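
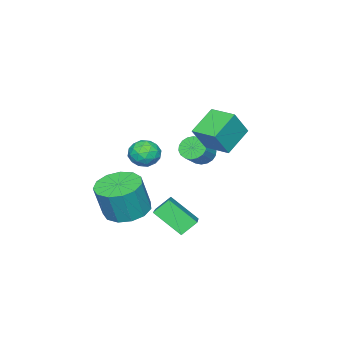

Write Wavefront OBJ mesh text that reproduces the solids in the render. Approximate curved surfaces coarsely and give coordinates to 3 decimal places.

v -1.104 -1.663 1.007
v -0.712 -1.751 0.522
v 0.156 -1.665 1.208
v -0.236 -1.577 1.693
v -0.743 -1.472 0.527
v 0.125 -1.387 1.213
v -0.846 -1.231 0.627
v 0.022 -1.146 1.313
v -1 -1.076 0.802
v -0.132 -0.991 1.489
v -1.175 -1.037 1.018
v -0.306 -0.951 1.705
v -1.335 -1.121 1.232
v -0.467 -1.036 1.918
v -1.45 -1.313 1.401
v -0.582 -1.228 2.087
v -1.496 -1.575 1.492
v -0.628 -1.489 2.178
v -1.465 -1.853 1.487
v -0.597 -1.768 2.173
v -1.362 -2.094 1.387
v -0.494 -2.009 2.073
v -1.208 -2.249 1.211
v -0.34 -2.164 1.898
v -1.034 -2.289 0.995
v -0.165 -2.203 1.682
v -0.873 -2.204 0.782
v -0.005 -2.119 1.468
v -0.758 -2.012 0.613
v 0.11 -1.927 1.299
v 0.137 0.31 3.679
v 0.864 0.143 4.829
v 0.282 1.528 3.764
v 1.009 1.362 4.914
v 1.371 0.218 2.886
v 2.098 0.052 4.036
v 1.516 1.437 2.971
v 2.243 1.27 4.121
v 3.429 -2.181 -0.55
v 4.034 -2.969 -0.783
v 4.496 -3.087 0.818
v 3.891 -2.299 1.05
v 4.355 -2.495 -0.84
v 4.817 -2.614 0.76
v 4.382 -1.922 -0.806
v 4.844 -2.041 0.795
v 4.107 -1.431 -0.69
v 4.568 -1.55 0.91
v 3.616 -1.178 -0.53
v 4.078 -1.297 1.07
v 3.066 -1.244 -0.376
v 3.528 -1.362 1.224
v 2.632 -1.607 -0.278
v 3.093 -1.725 1.323
v 2.45 -2.152 -0.266
v 2.912 -2.27 1.335
v 2.58 -2.706 -0.344
v 3.041 -2.824 1.256
v 2.979 -3.094 -0.488
v 3.44 -3.212 1.113
v 3.521 -3.192 -0.651
v 3.982 -3.31 0.949
v 1.724 -1.248 -0.279
v 3.237 -0.235 0.523
v 1.458 -0.05 -1.291
v 2.972 0.963 -0.489
v 2.288 -1.623 -0.871
v 3.802 -0.61 -0.069
v 2.023 -0.425 -1.883
v 3.536 0.588 -1.081
v 0.811 -2.706 1.157
v 1.181 -2.189 1.549
v 1.479 -3.571 1.671
v 1.849 -3.054 2.063
v 1.132 -3.196 2.214
v 0.719 -2.661 1.897
v 1.941 -3.099 1.323
v 1.528 -2.564 1.006
v 1.879 -2.432 1.651
v 1.378 -2.491 2.202
v 1.282 -3.269 1.018
v 0.781 -3.328 1.569
v 0.937 -2.371 1.308
v 1.723 -3.389 1.912
v 1.301 -3.472 2.001
v 1.518 -3.168 2.231
v 0.666 -2.649 1.513
v 0.883 -2.345 1.743
v 0.854 -2.937 2.134
v 1.777 -3.415 1.477
v 1.994 -3.111 1.707
v 1.142 -2.592 0.989
v 1.359 -2.288 1.219
v 1.806 -2.823 1.086
v 1.565 -2.21 1.598
v 1.958 -2.719 1.9
v 2.012 -2.745 1.466
v 1.769 -2.431 1.279
v 1.271 -2.245 1.922
v 1.663 -2.754 2.224
v 1.242 -2.837 2.313
v 0.999 -2.523 2.127
v 1.681 -2.388 1.982
v 0.997 -3.006 0.996
v 1.389 -3.515 1.298
v 1.661 -3.237 1.093
v 1.418 -2.923 0.907
v 0.702 -3.041 1.32
v 1.095 -3.55 1.622
v 0.891 -3.329 1.941
v 0.648 -3.015 1.754
v 0.979 -3.372 1.238
f 2 1 5
f 2 5 3
f 3 5 6
f 3 6 4
f 5 1 7
f 5 7 6
f 6 7 8
f 6 8 4
f 7 1 9
f 7 9 8
f 8 9 10
f 8 10 4
f 9 1 11
f 9 11 10
f 10 11 12
f 10 12 4
f 11 1 13
f 11 13 12
f 12 13 14
f 12 14 4
f 13 1 15
f 13 15 14
f 14 15 16
f 14 16 4
f 15 1 17
f 15 17 16
f 16 17 18
f 16 18 4
f 17 1 19
f 17 19 18
f 18 19 20
f 18 20 4
f 19 1 21
f 19 21 20
f 20 21 22
f 20 22 4
f 21 1 23
f 21 23 22
f 22 23 24
f 22 24 4
f 23 1 25
f 23 25 24
f 24 25 26
f 24 26 4
f 25 1 27
f 25 27 26
f 26 27 28
f 26 28 4
f 27 1 29
f 27 29 28
f 28 29 30
f 28 30 4
f 29 1 2
f 29 2 30
f 30 2 3
f 30 3 4
f 32 34 31
f 35 32 31
f 31 34 33
f 33 35 31
f 32 38 34
f 36 32 35
f 36 38 32
f 34 38 33
f 37 35 33
f 33 38 37
f 37 36 35
f 38 36 37
f 40 39 43
f 40 43 41
f 41 43 44
f 41 44 42
f 43 39 45
f 43 45 44
f 44 45 46
f 44 46 42
f 45 39 47
f 45 47 46
f 46 47 48
f 46 48 42
f 47 39 49
f 47 49 48
f 48 49 50
f 48 50 42
f 49 39 51
f 49 51 50
f 50 51 52
f 50 52 42
f 51 39 53
f 51 53 52
f 52 53 54
f 52 54 42
f 53 39 55
f 53 55 54
f 54 55 56
f 54 56 42
f 55 39 57
f 55 57 56
f 56 57 58
f 56 58 42
f 57 39 59
f 57 59 58
f 58 59 60
f 58 60 42
f 59 39 61
f 59 61 60
f 60 61 62
f 60 62 42
f 61 39 40
f 61 40 62
f 62 40 41
f 62 41 42
f 64 66 63
f 67 64 63
f 63 66 65
f 65 67 63
f 64 70 66
f 68 64 67
f 68 70 64
f 66 70 65
f 69 67 65
f 65 70 69
f 69 68 67
f 70 68 69
f 71 108 87
f 108 82 111
f 87 111 76
f 108 111 87
f 71 87 83
f 87 76 88
f 83 88 72
f 87 88 83
f 71 83 92
f 83 72 93
f 92 93 78
f 83 93 92
f 71 92 104
f 92 78 107
f 104 107 81
f 92 107 104
f 71 104 108
f 104 81 112
f 108 112 82
f 104 112 108
f 72 88 99
f 88 76 102
f 99 102 80
f 88 102 99
f 76 111 89
f 111 82 110
f 89 110 75
f 111 110 89
f 82 112 109
f 112 81 105
f 109 105 73
f 112 105 109
f 81 107 106
f 107 78 94
f 106 94 77
f 107 94 106
f 78 93 98
f 93 72 95
f 98 95 79
f 93 95 98
f 74 100 86
f 100 80 101
f 86 101 75
f 100 101 86
f 74 86 84
f 86 75 85
f 84 85 73
f 86 85 84
f 74 84 91
f 84 73 90
f 91 90 77
f 84 90 91
f 74 91 96
f 91 77 97
f 96 97 79
f 91 97 96
f 74 96 100
f 96 79 103
f 100 103 80
f 96 103 100
f 75 101 89
f 101 80 102
f 89 102 76
f 101 102 89
f 73 85 109
f 85 75 110
f 109 110 82
f 85 110 109
f 77 90 106
f 90 73 105
f 106 105 81
f 90 105 106
f 79 97 98
f 97 77 94
f 98 94 78
f 97 94 98
f 80 103 99
f 103 79 95
f 99 95 72
f 103 95 99



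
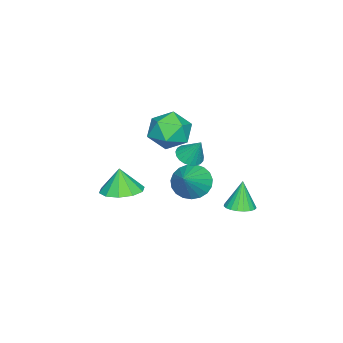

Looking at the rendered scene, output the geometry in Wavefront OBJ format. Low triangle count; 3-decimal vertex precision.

v 0.052 2.923 0.437
v 0.597 3.167 -0.288
v 1.348 3.077 1.463
v 0.461 3.514 -0.169
v 0.255 3.758 0.056
v 0.013 3.858 0.346
v -0.222 3.796 0.653
v -0.409 3.584 0.922
v -0.517 3.257 1.107
v -0.527 2.872 1.176
v -0.436 2.497 1.118
v -0.261 2.195 0.942
v -0.032 2.019 0.679
v 0.212 1.999 0.374
v 0.428 2.139 0.08
v 0.579 2.415 -0.153
v 0.639 2.779 -0.283
v 0.366 -0.283 -0.782
v 1.333 -0.596 -0.697
v 0.194 -0.477 0.462
v 1.321 0.027 -0.602
v 0.944 0.532 -0.575
v 0.346 0.725 -0.627
v -0.244 0.533 -0.738
v -0.601 0.03 -0.866
v -0.589 -0.593 -0.962
v -0.212 -1.098 -0.988
v 0.385 -1.291 -0.936
v 0.976 -1.099 -0.825
v 1.162 3.312 2.875
v 1.651 2.91 3.022
v 1.338 3.908 3.925
v 1.778 3.107 2.888
v 1.799 3.34 2.752
v 1.71 3.568 2.638
v 1.526 3.751 2.564
v 1.279 3.859 2.545
v 1.011 3.872 2.582
v 0.77 3.788 2.67
v 0.596 3.622 2.794
v 0.52 3.402 2.932
v 0.556 3.167 3.06
v 0.695 2.956 3.156
v 0.916 2.807 3.203
v 1.179 2.746 3.194
v 1.439 2.782 3.13
v -3.705 3.707 -3.312
v -3.11 4.136 -3.154
v -4.075 3.673 -1.828
v -3.333 4.349 -3.205
v -3.619 4.451 -3.274
v -3.92 4.424 -3.35
v -4.185 4.273 -3.419
v -4.366 4.025 -3.47
v -4.433 3.721 -3.493
v -4.374 3.415 -3.485
v -4.199 3.159 -3.448
v -3.939 2.998 -3.386
v -3.639 2.96 -3.313
v -3.35 3.05 -3.238
v -3.122 3.254 -3.177
v -2.995 3.537 -3.139
v -2.991 3.849 -3.131
v -2.593 1.57 1.082
v -1.762 0.892 1.457
v -3.838 0.308 1.563
v -3.007 -0.37 1.938
v -3.25 0.591 2.492
v -2.48 1.371 2.195
v -3.12 -0.171 0.825
v -2.35 0.609 0.528
v -2.088 -0.184 1.298
v -2.168 0.288 2.328
v -3.432 0.912 0.692
v -3.512 1.384 1.722
f 2 1 4
f 2 4 3
f 4 1 5
f 4 5 3
f 5 1 6
f 5 6 3
f 6 1 7
f 6 7 3
f 7 1 8
f 7 8 3
f 8 1 9
f 8 9 3
f 9 1 10
f 9 10 3
f 10 1 11
f 10 11 3
f 11 1 12
f 11 12 3
f 12 1 13
f 12 13 3
f 13 1 14
f 13 14 3
f 14 1 15
f 14 15 3
f 15 1 16
f 15 16 3
f 16 1 17
f 16 17 3
f 17 1 2
f 17 2 3
f 19 18 21
f 19 21 20
f 21 18 22
f 21 22 20
f 22 18 23
f 22 23 20
f 23 18 24
f 23 24 20
f 24 18 25
f 24 25 20
f 25 18 26
f 25 26 20
f 26 18 27
f 26 27 20
f 27 18 28
f 27 28 20
f 28 18 29
f 28 29 20
f 29 18 19
f 29 19 20
f 31 30 33
f 31 33 32
f 33 30 34
f 33 34 32
f 34 30 35
f 34 35 32
f 35 30 36
f 35 36 32
f 36 30 37
f 36 37 32
f 37 30 38
f 37 38 32
f 38 30 39
f 38 39 32
f 39 30 40
f 39 40 32
f 40 30 41
f 40 41 32
f 41 30 42
f 41 42 32
f 42 30 43
f 42 43 32
f 43 30 44
f 43 44 32
f 44 30 45
f 44 45 32
f 45 30 46
f 45 46 32
f 46 30 31
f 46 31 32
f 48 47 50
f 48 50 49
f 50 47 51
f 50 51 49
f 51 47 52
f 51 52 49
f 52 47 53
f 52 53 49
f 53 47 54
f 53 54 49
f 54 47 55
f 54 55 49
f 55 47 56
f 55 56 49
f 56 47 57
f 56 57 49
f 57 47 58
f 57 58 49
f 58 47 59
f 58 59 49
f 59 47 60
f 59 60 49
f 60 47 61
f 60 61 49
f 61 47 62
f 61 62 49
f 62 47 63
f 62 63 49
f 63 47 48
f 63 48 49
f 64 75 69
f 64 69 65
f 64 65 71
f 64 71 74
f 64 74 75
f 65 69 73
f 69 75 68
f 75 74 66
f 74 71 70
f 71 65 72
f 67 73 68
f 67 68 66
f 67 66 70
f 67 70 72
f 67 72 73
f 68 73 69
f 66 68 75
f 70 66 74
f 72 70 71
f 73 72 65



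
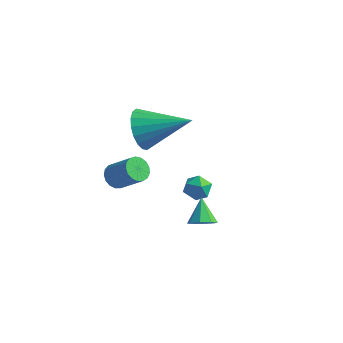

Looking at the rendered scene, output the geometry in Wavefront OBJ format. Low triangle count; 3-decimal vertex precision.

v -2.329 -2.217 2.611
v -1.85 -2.642 1.882
v -0.471 -1.563 3.449
v -1.922 -2.244 1.731
v -2.074 -1.841 1.754
v -2.277 -1.512 1.946
v -2.49 -1.323 2.271
v -2.671 -1.311 2.662
v -2.784 -1.478 3.044
v -2.807 -1.792 3.339
v -2.736 -2.19 3.491
v -2.583 -2.593 3.468
v -2.38 -2.922 3.275
v -2.167 -3.111 2.951
v -1.986 -3.123 2.559
v -1.873 -2.956 2.178
v -2.928 -3.214 0.216
v -2.584 -2.912 -0.142
v -1.569 -2.945 0.807
v -1.912 -3.246 1.164
v -2.715 -2.717 0.005
v -1.7 -2.749 0.954
v -2.895 -2.635 0.201
v -1.879 -2.667 1.149
v -3.082 -2.686 0.399
v -2.066 -2.718 1.348
v -3.234 -2.857 0.556
v -2.218 -2.89 1.504
v -3.316 -3.111 0.635
v -2.3 -3.143 1.583
v -3.308 -3.388 0.617
v -2.293 -3.42 1.566
v -3.214 -3.625 0.508
v -2.198 -3.657 1.457
v -3.054 -3.768 0.332
v -2.038 -3.8 1.28
v -2.865 -3.784 0.129
v -1.85 -3.816 1.078
v -2.691 -3.669 -0.054
v -1.675 -3.702 0.895
v -2.571 -3.45 -0.175
v -1.555 -3.483 0.773
v -2.532 -3.177 -0.207
v -1.516 -3.21 0.742
v 0.388 -2.277 -2.013
v 0.701 -1.829 -2.261
v -0.068 -1.523 -1.227
v 0.286 -1.881 -2.452
v -0.069 -2.164 -2.386
v -0.157 -2.514 -2.101
v 0.074 -2.724 -1.765
v 0.489 -2.673 -1.574
v 0.844 -2.39 -1.64
v 0.932 -2.04 -1.924
v -1.178 0.736 -2.425
v -0.79 0.454 -2.882
v -1.45 -0.234 -2.058
v -1.062 -0.516 -2.515
v -0.792 -0.176 -2.015
v -0.623 0.423 -2.242
v -1.617 -0.203 -2.698
v -1.448 0.396 -2.925
v -1.061 -0.127 -3.051
v -0.551 -0.11 -2.628
v -1.689 0.33 -2.312
v -1.179 0.347 -1.889
f 2 1 4
f 2 4 3
f 4 1 5
f 4 5 3
f 5 1 6
f 5 6 3
f 6 1 7
f 6 7 3
f 7 1 8
f 7 8 3
f 8 1 9
f 8 9 3
f 9 1 10
f 9 10 3
f 10 1 11
f 10 11 3
f 11 1 12
f 11 12 3
f 12 1 13
f 12 13 3
f 13 1 14
f 13 14 3
f 14 1 15
f 14 15 3
f 15 1 16
f 15 16 3
f 16 1 2
f 16 2 3
f 18 17 21
f 18 21 19
f 19 21 22
f 19 22 20
f 21 17 23
f 21 23 22
f 22 23 24
f 22 24 20
f 23 17 25
f 23 25 24
f 24 25 26
f 24 26 20
f 25 17 27
f 25 27 26
f 26 27 28
f 26 28 20
f 27 17 29
f 27 29 28
f 28 29 30
f 28 30 20
f 29 17 31
f 29 31 30
f 30 31 32
f 30 32 20
f 31 17 33
f 31 33 32
f 32 33 34
f 32 34 20
f 33 17 35
f 33 35 34
f 34 35 36
f 34 36 20
f 35 17 37
f 35 37 36
f 36 37 38
f 36 38 20
f 37 17 39
f 37 39 38
f 38 39 40
f 38 40 20
f 39 17 41
f 39 41 40
f 40 41 42
f 40 42 20
f 41 17 43
f 41 43 42
f 42 43 44
f 42 44 20
f 43 17 18
f 43 18 44
f 44 18 19
f 44 19 20
f 46 45 48
f 46 48 47
f 48 45 49
f 48 49 47
f 49 45 50
f 49 50 47
f 50 45 51
f 50 51 47
f 51 45 52
f 51 52 47
f 52 45 53
f 52 53 47
f 53 45 54
f 53 54 47
f 54 45 46
f 54 46 47
f 55 66 60
f 55 60 56
f 55 56 62
f 55 62 65
f 55 65 66
f 56 60 64
f 60 66 59
f 66 65 57
f 65 62 61
f 62 56 63
f 58 64 59
f 58 59 57
f 58 57 61
f 58 61 63
f 58 63 64
f 59 64 60
f 57 59 66
f 61 57 65
f 63 61 62
f 64 63 56



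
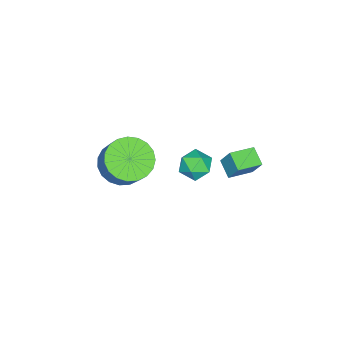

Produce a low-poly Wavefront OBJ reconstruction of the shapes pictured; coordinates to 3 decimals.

v -0.666 1.803 -2.495
v -0.354 1.319 -3.049
v -1.366 0.821 -2.031
v -1.054 0.337 -2.585
v -0.595 0.614 -1.993
v -0.162 1.221 -2.279
v -1.558 0.919 -2.801
v -1.125 1.526 -3.087
v -0.905 0.773 -3.238
v -0.31 0.584 -2.738
v -1.41 1.556 -2.342
v -0.815 1.367 -1.842
v -0.188 -1.986 -3.304
v 0.562 -2.758 -3.216
v 1.097 -2.106 -2.049
v 0.348 -1.334 -2.136
v 0.768 -2.457 -3.479
v 1.303 -1.806 -2.311
v 0.809 -2.075 -3.711
v 1.344 -1.423 -2.543
v 0.677 -1.677 -3.872
v 1.212 -1.025 -2.705
v 0.396 -1.333 -3.936
v 0.931 -0.681 -2.768
v 0.014 -1.101 -3.89
v 0.549 -0.45 -2.722
v -0.403 -1.023 -3.743
v 0.132 -0.371 -2.575
v -0.783 -1.111 -3.519
v -0.248 -0.459 -2.352
v -1.059 -1.35 -3.259
v -0.524 -0.698 -2.092
v -1.185 -1.699 -3.006
v -0.65 -1.048 -1.839
v -1.139 -2.098 -2.805
v -0.604 -1.446 -1.638
v -0.928 -2.477 -2.69
v -0.393 -1.826 -1.523
v -0.589 -2.772 -2.681
v -0.054 -2.12 -1.514
v -0.18 -2.93 -2.78
v 0.355 -2.279 -1.612
v 0.227 -2.925 -2.969
v 0.762 -2.274 -1.802
v -1.781 2.844 -1.841
v -1.638 3.324 -0.929
v -1.276 3.458 -2.243
v -1.134 3.938 -1.331
v -0.846 2.202 -1.649
v -0.704 2.682 -0.737
v -0.342 2.816 -2.051
v -0.199 3.296 -1.139
f 1 12 6
f 1 6 2
f 1 2 8
f 1 8 11
f 1 11 12
f 2 6 10
f 6 12 5
f 12 11 3
f 11 8 7
f 8 2 9
f 4 10 5
f 4 5 3
f 4 3 7
f 4 7 9
f 4 9 10
f 5 10 6
f 3 5 12
f 7 3 11
f 9 7 8
f 10 9 2
f 14 13 17
f 14 17 15
f 15 17 18
f 15 18 16
f 17 13 19
f 17 19 18
f 18 19 20
f 18 20 16
f 19 13 21
f 19 21 20
f 20 21 22
f 20 22 16
f 21 13 23
f 21 23 22
f 22 23 24
f 22 24 16
f 23 13 25
f 23 25 24
f 24 25 26
f 24 26 16
f 25 13 27
f 25 27 26
f 26 27 28
f 26 28 16
f 27 13 29
f 27 29 28
f 28 29 30
f 28 30 16
f 29 13 31
f 29 31 30
f 30 31 32
f 30 32 16
f 31 13 33
f 31 33 32
f 32 33 34
f 32 34 16
f 33 13 35
f 33 35 34
f 34 35 36
f 34 36 16
f 35 13 37
f 35 37 36
f 36 37 38
f 36 38 16
f 37 13 39
f 37 39 38
f 38 39 40
f 38 40 16
f 39 13 41
f 39 41 40
f 40 41 42
f 40 42 16
f 41 13 43
f 41 43 42
f 42 43 44
f 42 44 16
f 43 13 14
f 43 14 44
f 44 14 15
f 44 15 16
f 46 48 45
f 49 46 45
f 45 48 47
f 47 49 45
f 46 52 48
f 50 46 49
f 50 52 46
f 48 52 47
f 51 49 47
f 47 52 51
f 51 50 49
f 52 50 51



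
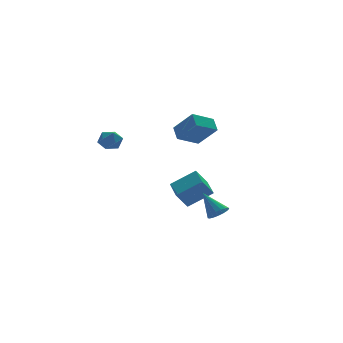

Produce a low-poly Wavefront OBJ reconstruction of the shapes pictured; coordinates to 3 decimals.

v 2.626 2.134 -3.833
v 3.907 1.775 -2.926
v 2.857 3.576 -3.588
v 4.138 3.216 -2.681
v 3.282 2.184 -4.739
v 4.563 1.824 -3.832
v 3.513 3.625 -4.494
v 4.794 3.266 -3.587
v 2.418 -1.428 0.917
v 1.228 -1.678 1.456
v 2.495 -0.719 1.415
v 1.305 -0.969 1.954
v 3.075 -2.251 1.986
v 1.885 -2.501 2.525
v 3.152 -1.542 2.484
v 1.962 -1.792 3.023
v 2.381 -4.124 -2.747
v 2.607 -4.468 -2.325
v 1.959 -3.136 -1.713
v 2.822 -4.301 -2.397
v 2.937 -4.092 -2.549
v 2.923 -3.891 -2.747
v 2.786 -3.743 -2.945
v 2.556 -3.682 -3.097
v 2.286 -3.723 -3.169
v 2.038 -3.855 -3.144
v 1.868 -4.049 -3.028
v 1.816 -4.26 -2.848
v 1.894 -4.439 -2.644
v 2.083 -4.547 -2.464
v 2.34 -4.557 -2.349
v -0.981 2.558 0.468
v -0.57 2.245 0.915
v -1.29 1.575 0.065
v -0.879 1.262 0.512
v -1.439 1.586 0.732
v -1.249 2.193 0.981
v -0.611 1.627 -0.001
v -0.421 2.234 0.248
v -0.342 1.67 0.626
v -0.853 1.645 1.078
v -1.007 2.175 -0.098
v -1.518 2.15 0.354
f 2 4 1
f 5 2 1
f 1 4 3
f 3 5 1
f 2 8 4
f 6 2 5
f 6 8 2
f 4 8 3
f 7 5 3
f 3 8 7
f 7 6 5
f 8 6 7
f 10 12 9
f 13 10 9
f 9 12 11
f 11 13 9
f 10 16 12
f 14 10 13
f 14 16 10
f 12 16 11
f 15 13 11
f 11 16 15
f 15 14 13
f 16 14 15
f 18 17 20
f 18 20 19
f 20 17 21
f 20 21 19
f 21 17 22
f 21 22 19
f 22 17 23
f 22 23 19
f 23 17 24
f 23 24 19
f 24 17 25
f 24 25 19
f 25 17 26
f 25 26 19
f 26 17 27
f 26 27 19
f 27 17 28
f 27 28 19
f 28 17 29
f 28 29 19
f 29 17 30
f 29 30 19
f 30 17 31
f 30 31 19
f 31 17 18
f 31 18 19
f 32 43 37
f 32 37 33
f 32 33 39
f 32 39 42
f 32 42 43
f 33 37 41
f 37 43 36
f 43 42 34
f 42 39 38
f 39 33 40
f 35 41 36
f 35 36 34
f 35 34 38
f 35 38 40
f 35 40 41
f 36 41 37
f 34 36 43
f 38 34 42
f 40 38 39
f 41 40 33



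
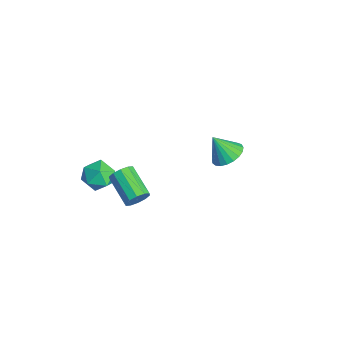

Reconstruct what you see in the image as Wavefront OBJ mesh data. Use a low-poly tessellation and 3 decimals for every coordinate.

v 3.13 -2.887 2.629
v 3.315 -2.599 3.205
v 1.735 -2.905 3.867
v 1.55 -3.193 3.291
v 3.156 -2.305 2.96
v 1.576 -2.611 3.622
v 2.987 -2.234 2.589
v 1.407 -2.54 3.251
v 2.872 -2.412 2.233
v 1.292 -2.718 2.895
v 2.856 -2.771 2.029
v 1.276 -3.077 2.691
v 2.945 -3.175 2.053
v 1.365 -3.481 2.715
v 3.104 -3.469 2.298
v 1.524 -3.775 2.96
v 3.273 -3.54 2.669
v 1.693 -3.846 3.331
v 3.388 -3.362 3.025
v 1.808 -3.668 3.687
v 3.404 -3.003 3.229
v 1.824 -3.309 3.891
v -1.546 3.431 -0.811
v -1.062 4.057 -0.303
v -2.014 2.769 0.451
v -1.409 4.233 -0.339
v -1.78 4.27 -0.457
v -2.11 4.163 -0.636
v -2.343 3.929 -0.845
v -2.438 3.609 -1.048
v -2.379 3.258 -1.211
v -2.176 2.937 -1.304
v -1.864 2.702 -1.312
v -1.497 2.593 -1.233
v -1.138 2.629 -1.081
v -0.85 2.804 -0.883
v -0.683 3.087 -0.672
v -0.664 3.43 -0.485
v -0.799 3.773 -0.354
v -2.214 -2.564 -1.871
v -1.579 -3.024 -1.268
v -3.421 -3.396 -1.232
v -2.786 -3.856 -0.629
v -2.978 -2.894 -0.505
v -2.232 -2.38 -0.9
v -2.768 -4.04 -1.6
v -2.022 -3.526 -1.995
v -1.921 -3.936 -1.101
v -2.051 -3.227 -0.424
v -2.949 -3.193 -2.076
v -3.079 -2.484 -1.399
f 2 1 5
f 2 5 3
f 3 5 6
f 3 6 4
f 5 1 7
f 5 7 6
f 6 7 8
f 6 8 4
f 7 1 9
f 7 9 8
f 8 9 10
f 8 10 4
f 9 1 11
f 9 11 10
f 10 11 12
f 10 12 4
f 11 1 13
f 11 13 12
f 12 13 14
f 12 14 4
f 13 1 15
f 13 15 14
f 14 15 16
f 14 16 4
f 15 1 17
f 15 17 16
f 16 17 18
f 16 18 4
f 17 1 19
f 17 19 18
f 18 19 20
f 18 20 4
f 19 1 21
f 19 21 20
f 20 21 22
f 20 22 4
f 21 1 2
f 21 2 22
f 22 2 3
f 22 3 4
f 24 23 26
f 24 26 25
f 26 23 27
f 26 27 25
f 27 23 28
f 27 28 25
f 28 23 29
f 28 29 25
f 29 23 30
f 29 30 25
f 30 23 31
f 30 31 25
f 31 23 32
f 31 32 25
f 32 23 33
f 32 33 25
f 33 23 34
f 33 34 25
f 34 23 35
f 34 35 25
f 35 23 36
f 35 36 25
f 36 23 37
f 36 37 25
f 37 23 38
f 37 38 25
f 38 23 39
f 38 39 25
f 39 23 24
f 39 24 25
f 40 51 45
f 40 45 41
f 40 41 47
f 40 47 50
f 40 50 51
f 41 45 49
f 45 51 44
f 51 50 42
f 50 47 46
f 47 41 48
f 43 49 44
f 43 44 42
f 43 42 46
f 43 46 48
f 43 48 49
f 44 49 45
f 42 44 51
f 46 42 50
f 48 46 47
f 49 48 41



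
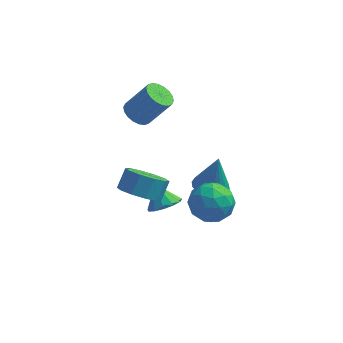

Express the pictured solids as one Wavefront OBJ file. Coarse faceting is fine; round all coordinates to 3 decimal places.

v -2.981 -2.978 1.806
v -2.473 -3.786 2.332
v -2.231 -3.071 3.199
v -2.739 -2.262 2.674
v -2.019 -3.472 1.946
v -1.778 -2.756 2.813
v -1.933 -2.968 1.506
v -1.691 -2.253 2.374
v -2.247 -2.469 1.182
v -2.005 -1.753 2.049
v -2.841 -2.163 1.096
v -2.599 -1.448 1.963
v -3.489 -2.169 1.281
v -3.247 -1.454 2.148
v -3.942 -2.484 1.667
v -3.701 -1.768 2.534
v -4.029 -2.987 2.106
v -3.787 -2.272 2.974
v -3.715 -3.487 2.431
v -3.473 -2.771 3.298
v -3.121 -3.792 2.517
v -2.879 -3.077 3.384
v -4.53 3.286 2.15
v -3.872 3.399 1.657
v -2.732 3.566 3.217
v -3.39 3.454 3.71
v -3.995 3.743 1.71
v -2.854 3.91 3.27
v -4.224 3.997 1.85
v -3.083 4.164 3.41
v -4.513 4.11 2.049
v -3.373 4.277 3.61
v -4.806 4.06 2.269
v -3.666 4.227 3.829
v -5.044 3.857 2.464
v -3.904 4.024 4.025
v -5.181 3.541 2.598
v -4.04 3.708 4.159
v -5.188 3.174 2.643
v -4.048 3.341 4.203
v -5.066 2.83 2.59
v -3.925 2.997 4.15
v -4.837 2.576 2.45
v -3.696 2.743 4.01
v -4.547 2.463 2.25
v -3.407 2.63 3.811
v -4.254 2.513 2.031
v -3.114 2.68 3.591
v -4.016 2.716 1.835
v -2.876 2.883 3.396
v -3.88 3.032 1.701
v -2.739 3.199 3.262
v -2.341 -0.346 -1.4
v -1.558 -0.388 -0.938
v -2.939 0.166 -0.34
v -1.568 0.072 -1.166
v -1.823 0.399 -1.467
v -2.242 0.489 -1.748
v -2.694 0.314 -1.918
v -3.033 -0.07 -1.923
v -3.153 -0.542 -1.762
v -3.015 -0.952 -1.487
v -2.663 -1.169 -1.183
v -2.209 -1.125 -0.949
v -1.797 -0.834 -0.857
v -0.364 1.116 -0.848
v 0.505 0.75 -0.967
v -0.016 1.264 1.228
v 0.571 1.165 -1.008
v 0.453 1.571 -1.017
v 0.172 1.887 -0.993
v -0.214 2.05 -0.94
v -0.63 2.028 -0.868
v -0.994 1.825 -0.793
v -1.232 1.482 -0.729
v -1.299 1.067 -0.688
v -1.18 0.661 -0.679
v -0.9 0.345 -0.703
v -0.514 0.182 -0.756
v -0.098 0.204 -0.828
v 0.266 0.407 -0.903
v -0.521 -1.267 1.038
v 0.201 -1.517 1.948
v 0.359 -2.603 -0.028
v 1.081 -2.853 0.882
v -0.071 -3.134 0.944
v -0.616 -2.308 1.603
v 1.176 -1.812 0.317
v 0.631 -0.986 0.976
v 1.25 -1.854 1.502
v 0.479 -2.671 1.89
v 0.081 -1.449 0.03
v -0.69 -2.266 0.418
v -0.237 -1.275 1.587
v 0.797 -2.845 0.333
v 0.12 -3.01 0.37
v 0.544 -3.157 0.905
v -0.717 -1.74 1.384
v -0.293 -1.887 1.919
v -0.453 -2.837 1.329
v 0.853 -2.233 0.001
v 1.277 -2.38 0.536
v 0.016 -0.963 1.015
v 0.44 -1.11 1.55
v 1.013 -1.283 0.591
v 0.804 -1.619 1.859
v 1.321 -2.405 1.233
v 1.376 -1.793 0.901
v 1.057 -1.308 1.288
v 0.351 -2.1 2.087
v 0.868 -2.885 1.461
v 0.19 -3.05 1.497
v -0.129 -2.565 1.884
v 0.967 -2.298 1.825
v -0.308 -1.235 0.459
v 0.209 -2.02 -0.167
v 0.689 -1.555 0.036
v 0.37 -1.07 0.423
v -0.761 -1.715 0.687
v -0.244 -2.501 0.061
v -0.497 -2.812 0.632
v -0.816 -2.327 1.019
v -0.407 -1.822 0.095
f 2 1 5
f 2 5 3
f 3 5 6
f 3 6 4
f 5 1 7
f 5 7 6
f 6 7 8
f 6 8 4
f 7 1 9
f 7 9 8
f 8 9 10
f 8 10 4
f 9 1 11
f 9 11 10
f 10 11 12
f 10 12 4
f 11 1 13
f 11 13 12
f 12 13 14
f 12 14 4
f 13 1 15
f 13 15 14
f 14 15 16
f 14 16 4
f 15 1 17
f 15 17 16
f 16 17 18
f 16 18 4
f 17 1 19
f 17 19 18
f 18 19 20
f 18 20 4
f 19 1 21
f 19 21 20
f 20 21 22
f 20 22 4
f 21 1 2
f 21 2 22
f 22 2 3
f 22 3 4
f 24 23 27
f 24 27 25
f 25 27 28
f 25 28 26
f 27 23 29
f 27 29 28
f 28 29 30
f 28 30 26
f 29 23 31
f 29 31 30
f 30 31 32
f 30 32 26
f 31 23 33
f 31 33 32
f 32 33 34
f 32 34 26
f 33 23 35
f 33 35 34
f 34 35 36
f 34 36 26
f 35 23 37
f 35 37 36
f 36 37 38
f 36 38 26
f 37 23 39
f 37 39 38
f 38 39 40
f 38 40 26
f 39 23 41
f 39 41 40
f 40 41 42
f 40 42 26
f 41 23 43
f 41 43 42
f 42 43 44
f 42 44 26
f 43 23 45
f 43 45 44
f 44 45 46
f 44 46 26
f 45 23 47
f 45 47 46
f 46 47 48
f 46 48 26
f 47 23 49
f 47 49 48
f 48 49 50
f 48 50 26
f 49 23 51
f 49 51 50
f 50 51 52
f 50 52 26
f 51 23 24
f 51 24 52
f 52 24 25
f 52 25 26
f 54 53 56
f 54 56 55
f 56 53 57
f 56 57 55
f 57 53 58
f 57 58 55
f 58 53 59
f 58 59 55
f 59 53 60
f 59 60 55
f 60 53 61
f 60 61 55
f 61 53 62
f 61 62 55
f 62 53 63
f 62 63 55
f 63 53 64
f 63 64 55
f 64 53 65
f 64 65 55
f 65 53 54
f 65 54 55
f 67 66 69
f 67 69 68
f 69 66 70
f 69 70 68
f 70 66 71
f 70 71 68
f 71 66 72
f 71 72 68
f 72 66 73
f 72 73 68
f 73 66 74
f 73 74 68
f 74 66 75
f 74 75 68
f 75 66 76
f 75 76 68
f 76 66 77
f 76 77 68
f 77 66 78
f 77 78 68
f 78 66 79
f 78 79 68
f 79 66 80
f 79 80 68
f 80 66 81
f 80 81 68
f 81 66 67
f 81 67 68
f 82 119 98
f 119 93 122
f 98 122 87
f 119 122 98
f 82 98 94
f 98 87 99
f 94 99 83
f 98 99 94
f 82 94 103
f 94 83 104
f 103 104 89
f 94 104 103
f 82 103 115
f 103 89 118
f 115 118 92
f 103 118 115
f 82 115 119
f 115 92 123
f 119 123 93
f 115 123 119
f 83 99 110
f 99 87 113
f 110 113 91
f 99 113 110
f 87 122 100
f 122 93 121
f 100 121 86
f 122 121 100
f 93 123 120
f 123 92 116
f 120 116 84
f 123 116 120
f 92 118 117
f 118 89 105
f 117 105 88
f 118 105 117
f 89 104 109
f 104 83 106
f 109 106 90
f 104 106 109
f 85 111 97
f 111 91 112
f 97 112 86
f 111 112 97
f 85 97 95
f 97 86 96
f 95 96 84
f 97 96 95
f 85 95 102
f 95 84 101
f 102 101 88
f 95 101 102
f 85 102 107
f 102 88 108
f 107 108 90
f 102 108 107
f 85 107 111
f 107 90 114
f 111 114 91
f 107 114 111
f 86 112 100
f 112 91 113
f 100 113 87
f 112 113 100
f 84 96 120
f 96 86 121
f 120 121 93
f 96 121 120
f 88 101 117
f 101 84 116
f 117 116 92
f 101 116 117
f 90 108 109
f 108 88 105
f 109 105 89
f 108 105 109
f 91 114 110
f 114 90 106
f 110 106 83
f 114 106 110



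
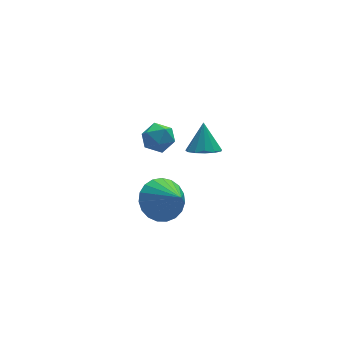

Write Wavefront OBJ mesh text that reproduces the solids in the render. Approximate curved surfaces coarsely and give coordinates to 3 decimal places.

v 1.105 -2.124 0.304
v 1.461 -1.662 -0.065
v 1.355 -1.476 1.356
v 1.094 -1.535 -0.056
v 0.73 -1.595 0.068
v 0.486 -1.823 0.266
v 0.438 -2.147 0.476
v 0.602 -2.463 0.632
v 0.926 -2.671 0.684
v 1.307 -2.706 0.615
v 1.624 -2.556 0.448
v 1.776 -2.269 0.234
v 1.716 -1.935 0.044
v -1.128 -1.992 2.059
v -0.625 -1.499 2.045
v -0.695 -2.461 1.115
v -0.192 -1.968 1.101
v -0.191 -2.458 1.607
v -0.459 -2.168 2.191
v -0.861 -1.792 0.969
v -1.129 -1.502 1.553
v -0.46 -1.375 1.372
v -0.046 -1.787 1.766
v -1.274 -2.173 1.394
v -0.86 -2.585 1.788
v -0.121 -0.932 -3.426
v 0.86 -0.773 -3.541
v 0.201 -2.108 -2.314
v 0.765 -0.509 -3.234
v 0.517 -0.318 -2.961
v 0.158 -0.233 -2.768
v -0.248 -0.269 -2.688
v -0.633 -0.42 -2.737
v -0.929 -0.659 -2.904
v -1.085 -0.946 -3.162
v -1.074 -1.23 -3.466
v -0.899 -1.463 -3.762
v -0.589 -1.604 -4.001
v -0.198 -1.628 -4.14
v 0.207 -1.533 -4.156
v 0.555 -1.333 -4.045
v 0.786 -1.065 -3.828
f 2 1 4
f 2 4 3
f 4 1 5
f 4 5 3
f 5 1 6
f 5 6 3
f 6 1 7
f 6 7 3
f 7 1 8
f 7 8 3
f 8 1 9
f 8 9 3
f 9 1 10
f 9 10 3
f 10 1 11
f 10 11 3
f 11 1 12
f 11 12 3
f 12 1 13
f 12 13 3
f 13 1 2
f 13 2 3
f 14 25 19
f 14 19 15
f 14 15 21
f 14 21 24
f 14 24 25
f 15 19 23
f 19 25 18
f 25 24 16
f 24 21 20
f 21 15 22
f 17 23 18
f 17 18 16
f 17 16 20
f 17 20 22
f 17 22 23
f 18 23 19
f 16 18 25
f 20 16 24
f 22 20 21
f 23 22 15
f 27 26 29
f 27 29 28
f 29 26 30
f 29 30 28
f 30 26 31
f 30 31 28
f 31 26 32
f 31 32 28
f 32 26 33
f 32 33 28
f 33 26 34
f 33 34 28
f 34 26 35
f 34 35 28
f 35 26 36
f 35 36 28
f 36 26 37
f 36 37 28
f 37 26 38
f 37 38 28
f 38 26 39
f 38 39 28
f 39 26 40
f 39 40 28
f 40 26 41
f 40 41 28
f 41 26 42
f 41 42 28
f 42 26 27
f 42 27 28



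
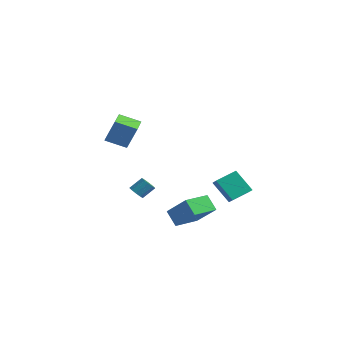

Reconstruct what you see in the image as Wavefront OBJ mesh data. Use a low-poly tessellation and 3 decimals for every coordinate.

v -2.518 0.676 -2.874
v -2.108 0.814 -3.197
v -1.792 1.483 -2.509
v -2.202 1.344 -2.186
v -2.402 1.026 -3.268
v -2.086 1.695 -2.58
v -2.75 1.074 -3.155
v -2.434 1.743 -2.467
v -2.99 0.936 -2.91
v -2.674 1.604 -2.222
v -3.009 0.676 -2.649
v -2.693 1.344 -1.961
v -2.798 0.415 -2.493
v -2.482 1.084 -1.805
v -2.456 0.277 -2.515
v -2.14 0.946 -1.827
v -2.143 0.325 -2.705
v -1.827 0.994 -2.017
v -2.006 0.537 -2.975
v -1.69 1.206 -2.287
v -3.405 -0.906 1.434
v -2.858 -0.588 2.936
v -4.324 0.211 1.531
v -3.777 0.529 3.034
v -2.443 -0.069 0.906
v -1.896 0.249 2.409
v -3.362 1.048 1.004
v -2.815 1.366 2.506
v 3.588 -1.922 -2.835
v 2.846 -1.881 -1.984
v 3.612 -0.343 -2.891
v 2.869 -0.302 -2.04
v 5.051 -1.898 -1.56
v 4.308 -1.857 -0.709
v 5.074 -0.319 -1.616
v 4.332 -0.278 -0.765
v 1.731 2.651 -1.384
v 2.45 2.224 -0.892
v 2.076 3.859 -0.839
v 2.795 3.432 -0.347
v 2.765 2.928 -2.653
v 3.484 2.501 -2.161
v 3.11 4.136 -2.108
v 3.829 3.709 -1.616
f 2 1 5
f 2 5 3
f 3 5 6
f 3 6 4
f 5 1 7
f 5 7 6
f 6 7 8
f 6 8 4
f 7 1 9
f 7 9 8
f 8 9 10
f 8 10 4
f 9 1 11
f 9 11 10
f 10 11 12
f 10 12 4
f 11 1 13
f 11 13 12
f 12 13 14
f 12 14 4
f 13 1 15
f 13 15 14
f 14 15 16
f 14 16 4
f 15 1 17
f 15 17 16
f 16 17 18
f 16 18 4
f 17 1 19
f 17 19 18
f 18 19 20
f 18 20 4
f 19 1 2
f 19 2 20
f 20 2 3
f 20 3 4
f 22 24 21
f 25 22 21
f 21 24 23
f 23 25 21
f 22 28 24
f 26 22 25
f 26 28 22
f 24 28 23
f 27 25 23
f 23 28 27
f 27 26 25
f 28 26 27
f 30 32 29
f 33 30 29
f 29 32 31
f 31 33 29
f 30 36 32
f 34 30 33
f 34 36 30
f 32 36 31
f 35 33 31
f 31 36 35
f 35 34 33
f 36 34 35
f 38 40 37
f 41 38 37
f 37 40 39
f 39 41 37
f 38 44 40
f 42 38 41
f 42 44 38
f 40 44 39
f 43 41 39
f 39 44 43
f 43 42 41
f 44 42 43



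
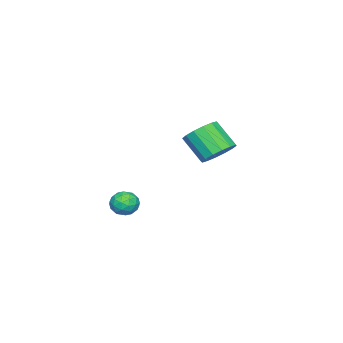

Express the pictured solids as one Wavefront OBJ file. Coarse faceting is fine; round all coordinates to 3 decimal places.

v -3.845 3.235 2.702
v -2.923 3.01 2.673
v -3.152 1.919 3.849
v -4.075 2.145 3.878
v -2.955 3.372 3.003
v -3.184 2.282 4.179
v -3.225 3.699 3.253
v -3.454 2.608 4.429
v -3.662 3.901 3.355
v -3.891 2.81 4.531
v -4.147 3.924 3.282
v -4.377 2.834 4.458
v -4.552 3.763 3.054
v -4.782 2.673 4.23
v -4.768 3.461 2.731
v -4.997 2.37 3.907
v -4.736 3.098 2.401
v -4.965 2.008 3.577
v -4.466 2.772 2.151
v -4.695 1.681 3.327
v -4.029 2.57 2.049
v -4.258 1.479 3.225
v -3.543 2.546 2.122
v -3.773 1.456 3.298
v -3.138 2.707 2.35
v -3.368 1.617 3.526
v 1.242 1.706 1.056
v 1.902 1.935 0.969
v 1.578 1.085 1.951
v 2.238 1.314 1.864
v 1.736 1.758 2.082
v 1.529 2.142 1.529
v 1.951 0.878 1.391
v 1.744 1.262 0.838
v 2.34 1.424 1.175
v 2.208 1.968 1.603
v 1.272 1.052 1.317
v 1.14 1.596 1.745
v 1.543 1.875 0.934
v 1.937 1.145 1.986
v 1.642 1.406 2.115
v 2.03 1.541 2.063
v 1.323 1.997 1.263
v 1.712 2.132 1.212
v 1.614 2.028 1.866
v 1.768 0.888 1.708
v 2.157 1.023 1.657
v 1.45 1.479 0.857
v 1.838 1.614 0.805
v 1.866 0.992 1.054
v 2.188 1.709 1.004
v 2.385 1.344 1.53
v 2.217 1.088 1.252
v 2.095 1.313 0.927
v 2.11 2.029 1.255
v 2.308 1.664 1.781
v 2.013 1.925 1.91
v 1.891 2.151 1.584
v 2.368 1.729 1.376
v 1.172 1.356 1.139
v 1.37 0.991 1.665
v 1.589 0.869 1.336
v 1.467 1.095 1.01
v 1.095 1.676 1.39
v 1.292 1.311 1.916
v 1.385 1.707 1.993
v 1.263 1.932 1.668
v 1.112 1.291 1.544
f 2 1 5
f 2 5 3
f 3 5 6
f 3 6 4
f 5 1 7
f 5 7 6
f 6 7 8
f 6 8 4
f 7 1 9
f 7 9 8
f 8 9 10
f 8 10 4
f 9 1 11
f 9 11 10
f 10 11 12
f 10 12 4
f 11 1 13
f 11 13 12
f 12 13 14
f 12 14 4
f 13 1 15
f 13 15 14
f 14 15 16
f 14 16 4
f 15 1 17
f 15 17 16
f 16 17 18
f 16 18 4
f 17 1 19
f 17 19 18
f 18 19 20
f 18 20 4
f 19 1 21
f 19 21 20
f 20 21 22
f 20 22 4
f 21 1 23
f 21 23 22
f 22 23 24
f 22 24 4
f 23 1 25
f 23 25 24
f 24 25 26
f 24 26 4
f 25 1 2
f 25 2 26
f 26 2 3
f 26 3 4
f 27 64 43
f 64 38 67
f 43 67 32
f 64 67 43
f 27 43 39
f 43 32 44
f 39 44 28
f 43 44 39
f 27 39 48
f 39 28 49
f 48 49 34
f 39 49 48
f 27 48 60
f 48 34 63
f 60 63 37
f 48 63 60
f 27 60 64
f 60 37 68
f 64 68 38
f 60 68 64
f 28 44 55
f 44 32 58
f 55 58 36
f 44 58 55
f 32 67 45
f 67 38 66
f 45 66 31
f 67 66 45
f 38 68 65
f 68 37 61
f 65 61 29
f 68 61 65
f 37 63 62
f 63 34 50
f 62 50 33
f 63 50 62
f 34 49 54
f 49 28 51
f 54 51 35
f 49 51 54
f 30 56 42
f 56 36 57
f 42 57 31
f 56 57 42
f 30 42 40
f 42 31 41
f 40 41 29
f 42 41 40
f 30 40 47
f 40 29 46
f 47 46 33
f 40 46 47
f 30 47 52
f 47 33 53
f 52 53 35
f 47 53 52
f 30 52 56
f 52 35 59
f 56 59 36
f 52 59 56
f 31 57 45
f 57 36 58
f 45 58 32
f 57 58 45
f 29 41 65
f 41 31 66
f 65 66 38
f 41 66 65
f 33 46 62
f 46 29 61
f 62 61 37
f 46 61 62
f 35 53 54
f 53 33 50
f 54 50 34
f 53 50 54
f 36 59 55
f 59 35 51
f 55 51 28
f 59 51 55



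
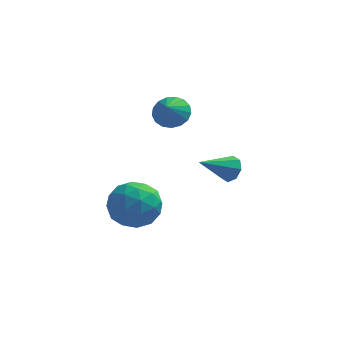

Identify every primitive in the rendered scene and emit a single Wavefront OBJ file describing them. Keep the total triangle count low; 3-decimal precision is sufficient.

v -0.495 3.956 1.3
v 0.204 3.577 1.098
v -0.645 3.284 2.04
v 0.315 3.844 1.363
v 0.241 4.137 1.614
v -0.002 4.388 1.792
v -0.358 4.54 1.858
v -0.745 4.559 1.796
v -1.075 4.439 1.621
v -1.272 4.208 1.372
v -1.291 3.92 1.106
v -1.128 3.64 0.885
v -0.82 3.432 0.759
v -0.437 3.344 0.757
v -0.068 3.396 0.879
v -2.221 -0.2 -0.408
v -1.887 0.346 -1.384
v -1.153 -1.686 -0.876
v -0.819 -1.14 -1.852
v -0.459 -0.75 -0.812
v -1.119 0.169 -0.523
v -1.921 -1.509 -1.737
v -2.581 -0.59 -1.448
v -1.702 -0.462 -2.205
v -0.799 0.007 -1.634
v -2.241 -1.347 -0.626
v -1.338 -0.878 -0.055
v -2.148 0.203 -0.855
v -0.892 -1.543 -1.405
v -0.681 -1.314 -0.794
v -0.485 -0.993 -1.367
v -1.696 0.099 -0.349
v -1.5 0.42 -0.923
v -0.661 -0.224 -0.586
v -1.54 -1.76 -1.337
v -1.344 -1.439 -1.911
v -2.555 -0.347 -0.893
v -2.359 -0.026 -1.466
v -2.379 -1.116 -1.674
v -1.843 0.049 -1.911
v -1.215 -0.824 -2.186
v -1.862 -1.041 -2.119
v -2.25 -0.501 -1.949
v -1.312 0.325 -1.575
v -0.684 -0.548 -1.85
v -0.473 -0.319 -1.239
v -0.861 0.221 -1.069
v -1.203 -0.15 -2.058
v -2.356 -0.792 -0.41
v -1.728 -1.665 -0.685
v -2.179 -1.561 -1.191
v -2.567 -1.021 -1.021
v -1.825 -0.516 -0.074
v -1.197 -1.389 -0.349
v -0.79 -0.839 -0.311
v -1.178 -0.299 -0.141
v -1.837 -1.19 -0.202
v 1.916 4.288 -2.226
v 2.302 4.307 -1.667
v 0.664 3.472 -1.334
v 1.996 4.726 -1.712
v 1.644 4.888 -2.059
v 1.45 4.699 -2.503
v 1.53 4.269 -2.785
v 1.835 3.85 -2.74
v 2.188 3.688 -2.393
v 2.381 3.877 -1.949
f 2 1 4
f 2 4 3
f 4 1 5
f 4 5 3
f 5 1 6
f 5 6 3
f 6 1 7
f 6 7 3
f 7 1 8
f 7 8 3
f 8 1 9
f 8 9 3
f 9 1 10
f 9 10 3
f 10 1 11
f 10 11 3
f 11 1 12
f 11 12 3
f 12 1 13
f 12 13 3
f 13 1 14
f 13 14 3
f 14 1 15
f 14 15 3
f 15 1 2
f 15 2 3
f 16 53 32
f 53 27 56
f 32 56 21
f 53 56 32
f 16 32 28
f 32 21 33
f 28 33 17
f 32 33 28
f 16 28 37
f 28 17 38
f 37 38 23
f 28 38 37
f 16 37 49
f 37 23 52
f 49 52 26
f 37 52 49
f 16 49 53
f 49 26 57
f 53 57 27
f 49 57 53
f 17 33 44
f 33 21 47
f 44 47 25
f 33 47 44
f 21 56 34
f 56 27 55
f 34 55 20
f 56 55 34
f 27 57 54
f 57 26 50
f 54 50 18
f 57 50 54
f 26 52 51
f 52 23 39
f 51 39 22
f 52 39 51
f 23 38 43
f 38 17 40
f 43 40 24
f 38 40 43
f 19 45 31
f 45 25 46
f 31 46 20
f 45 46 31
f 19 31 29
f 31 20 30
f 29 30 18
f 31 30 29
f 19 29 36
f 29 18 35
f 36 35 22
f 29 35 36
f 19 36 41
f 36 22 42
f 41 42 24
f 36 42 41
f 19 41 45
f 41 24 48
f 45 48 25
f 41 48 45
f 20 46 34
f 46 25 47
f 34 47 21
f 46 47 34
f 18 30 54
f 30 20 55
f 54 55 27
f 30 55 54
f 22 35 51
f 35 18 50
f 51 50 26
f 35 50 51
f 24 42 43
f 42 22 39
f 43 39 23
f 42 39 43
f 25 48 44
f 48 24 40
f 44 40 17
f 48 40 44
f 59 58 61
f 59 61 60
f 61 58 62
f 61 62 60
f 62 58 63
f 62 63 60
f 63 58 64
f 63 64 60
f 64 58 65
f 64 65 60
f 65 58 66
f 65 66 60
f 66 58 67
f 66 67 60
f 67 58 59
f 67 59 60



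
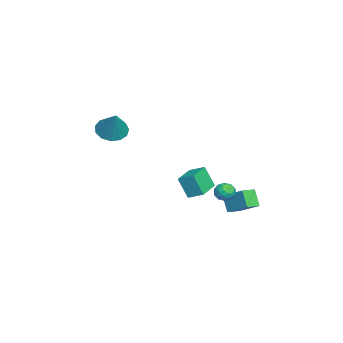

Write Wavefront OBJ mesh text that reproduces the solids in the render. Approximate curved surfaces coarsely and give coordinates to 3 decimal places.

v 0.956 -4.041 3.037
v 1.61 -3.458 2.477
v 2.024 -3.619 4.723
v 1.184 -3.1 2.657
v 0.685 -3.04 2.959
v 0.272 -3.298 3.285
v 0.076 -3.791 3.532
v 0.16 -4.364 3.622
v 0.496 -4.834 3.527
v 0.978 -5.053 3.276
v 1.454 -4.95 2.949
v 1.771 -4.558 2.65
v 1.829 -4.002 2.474
v 1.229 1.282 -1.619
v 0.978 0.647 -0.205
v 1.528 2.227 -1.141
v 1.278 1.592 0.273
v 2.842 0.748 -1.573
v 2.592 0.113 -0.159
v 3.142 1.693 -1.095
v 2.891 1.058 0.319
v 2.732 3.101 -0.397
v 3.029 3.565 -0.836
v 3.591 2.375 -0.584
v 3.888 2.839 -1.023
v 3.863 2.974 -0.332
v 3.333 3.422 -0.216
v 3.287 2.518 -1.204
v 2.757 2.966 -1.088
v 3.372 3.205 -1.335
v 3.728 3.486 -0.796
v 2.892 2.454 -0.624
v 3.248 2.735 -0.085
v 2.805 3.397 -0.6
v 3.815 2.543 -0.82
v 3.8 2.622 -0.414
v 3.975 2.895 -0.672
v 2.984 3.313 -0.236
v 3.158 3.586 -0.494
v 3.649 3.238 -0.198
v 3.462 2.354 -0.926
v 3.636 2.627 -1.184
v 2.645 3.045 -0.748
v 2.82 3.318 -1.006
v 2.971 2.702 -1.222
v 3.181 3.458 -1.151
v 3.686 3.031 -1.261
v 3.333 2.842 -1.367
v 3.021 3.106 -1.299
v 3.391 3.623 -0.834
v 3.895 3.197 -0.945
v 3.881 3.276 -0.539
v 3.569 3.539 -0.47
v 3.592 3.411 -1.128
v 2.725 2.743 -0.475
v 3.229 2.317 -0.586
v 3.051 2.401 -0.95
v 2.739 2.664 -0.881
v 2.934 2.909 -0.159
v 3.439 2.482 -0.269
v 3.599 2.834 -0.121
v 3.287 3.098 -0.053
v 3.028 2.529 -0.292
v 0.27 3.369 -2.539
v 1.078 4.602 -1.595
v 0.948 3.714 -3.569
v 1.755 4.947 -2.624
v 1.025 2.673 -2.276
v 1.832 3.906 -1.331
v 1.702 3.018 -3.305
v 2.51 4.251 -2.361
f 2 1 4
f 2 4 3
f 4 1 5
f 4 5 3
f 5 1 6
f 5 6 3
f 6 1 7
f 6 7 3
f 7 1 8
f 7 8 3
f 8 1 9
f 8 9 3
f 9 1 10
f 9 10 3
f 10 1 11
f 10 11 3
f 11 1 12
f 11 12 3
f 12 1 13
f 12 13 3
f 13 1 2
f 13 2 3
f 15 17 14
f 18 15 14
f 14 17 16
f 16 18 14
f 15 21 17
f 19 15 18
f 19 21 15
f 17 21 16
f 20 18 16
f 16 21 20
f 20 19 18
f 21 19 20
f 22 59 38
f 59 33 62
f 38 62 27
f 59 62 38
f 22 38 34
f 38 27 39
f 34 39 23
f 38 39 34
f 22 34 43
f 34 23 44
f 43 44 29
f 34 44 43
f 22 43 55
f 43 29 58
f 55 58 32
f 43 58 55
f 22 55 59
f 55 32 63
f 59 63 33
f 55 63 59
f 23 39 50
f 39 27 53
f 50 53 31
f 39 53 50
f 27 62 40
f 62 33 61
f 40 61 26
f 62 61 40
f 33 63 60
f 63 32 56
f 60 56 24
f 63 56 60
f 32 58 57
f 58 29 45
f 57 45 28
f 58 45 57
f 29 44 49
f 44 23 46
f 49 46 30
f 44 46 49
f 25 51 37
f 51 31 52
f 37 52 26
f 51 52 37
f 25 37 35
f 37 26 36
f 35 36 24
f 37 36 35
f 25 35 42
f 35 24 41
f 42 41 28
f 35 41 42
f 25 42 47
f 42 28 48
f 47 48 30
f 42 48 47
f 25 47 51
f 47 30 54
f 51 54 31
f 47 54 51
f 26 52 40
f 52 31 53
f 40 53 27
f 52 53 40
f 24 36 60
f 36 26 61
f 60 61 33
f 36 61 60
f 28 41 57
f 41 24 56
f 57 56 32
f 41 56 57
f 30 48 49
f 48 28 45
f 49 45 29
f 48 45 49
f 31 54 50
f 54 30 46
f 50 46 23
f 54 46 50
f 65 67 64
f 68 65 64
f 64 67 66
f 66 68 64
f 65 71 67
f 69 65 68
f 69 71 65
f 67 71 66
f 70 68 66
f 66 71 70
f 70 69 68
f 71 69 70



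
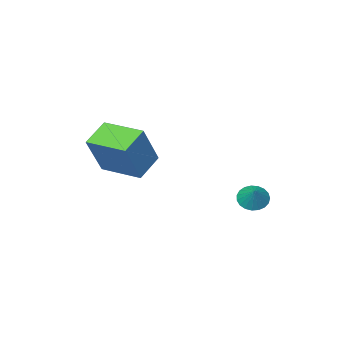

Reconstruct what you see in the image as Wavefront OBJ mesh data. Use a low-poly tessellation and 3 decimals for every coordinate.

v -1.602 2.776 -2.424
v -1.075 2.928 -2.843
v -1.178 3.424 -1.656
v -1.265 3.132 -2.91
v -1.513 3.274 -2.893
v -1.777 3.331 -2.795
v -2.01 3.291 -2.633
v -2.173 3.163 -2.435
v -2.237 2.967 -2.235
v -2.191 2.739 -2.067
v -2.043 2.517 -1.961
v -1.819 2.34 -1.936
v -1.557 2.238 -1.994
v -1.303 2.229 -2.127
v -1.101 2.315 -2.311
v -0.985 2.481 -2.515
v -0.976 2.698 -2.703
v 2.453 -0.998 0.048
v 3.421 -0.64 1.946
v 1.777 0.831 0.048
v 2.745 1.189 1.946
v 3.615 -0.569 -0.626
v 4.583 -0.211 1.272
v 2.939 1.26 -0.626
v 3.907 1.618 1.272
f 2 1 4
f 2 4 3
f 4 1 5
f 4 5 3
f 5 1 6
f 5 6 3
f 6 1 7
f 6 7 3
f 7 1 8
f 7 8 3
f 8 1 9
f 8 9 3
f 9 1 10
f 9 10 3
f 10 1 11
f 10 11 3
f 11 1 12
f 11 12 3
f 12 1 13
f 12 13 3
f 13 1 14
f 13 14 3
f 14 1 15
f 14 15 3
f 15 1 16
f 15 16 3
f 16 1 17
f 16 17 3
f 17 1 2
f 17 2 3
f 19 21 18
f 22 19 18
f 18 21 20
f 20 22 18
f 19 25 21
f 23 19 22
f 23 25 19
f 21 25 20
f 24 22 20
f 20 25 24
f 24 23 22
f 25 23 24



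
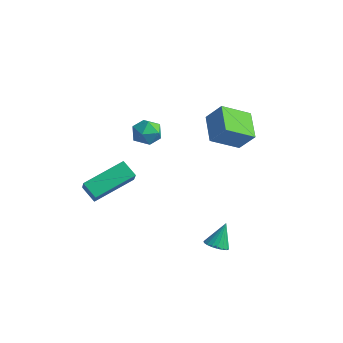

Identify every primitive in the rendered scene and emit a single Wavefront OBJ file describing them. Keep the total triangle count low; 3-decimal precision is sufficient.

v -3.264 0.966 0.072
v -2.995 0.602 0.705
v -4.385 0.418 0.235
v -4.116 0.054 0.868
v -4.222 0.825 0.877
v -3.528 1.164 0.776
v -3.852 -0.144 0.164
v -3.158 0.195 0.063
v -3.358 -0.083 0.762
v -3.587 0.516 1.203
v -3.793 0.504 -0.263
v -4.022 1.103 0.178
v 0.222 0.529 1.821
v -0.88 1.379 2.406
v 0.773 1.777 1.044
v -0.329 2.627 1.629
v 0.909 0.793 2.731
v -0.193 1.643 3.316
v 1.46 2.041 1.954
v 0.358 2.891 2.539
v 1.683 -0.486 -3.676
v 1.985 -0.05 -3.909
v 1.657 0.126 -2.564
v 1.741 0.02 -3.953
v 1.485 -0.011 -3.943
v 1.268 -0.136 -3.879
v 1.134 -0.331 -3.775
v 1.108 -0.556 -3.652
v 1.197 -0.767 -3.533
v 1.382 -0.923 -3.443
v 1.626 -0.992 -3.399
v 1.882 -0.962 -3.41
v 2.099 -0.836 -3.473
v 2.233 -0.642 -3.577
v 2.259 -0.417 -3.7
v 2.17 -0.205 -3.819
v -3.991 -2.395 -2.869
v -4.742 -2.426 -2.304
v -3.497 -0.468 -2.107
v -4.248 -0.5 -1.542
v -3.252 -2.96 -1.918
v -4.003 -2.992 -1.353
v -2.758 -1.034 -1.156
v -3.509 -1.065 -0.591
f 1 12 6
f 1 6 2
f 1 2 8
f 1 8 11
f 1 11 12
f 2 6 10
f 6 12 5
f 12 11 3
f 11 8 7
f 8 2 9
f 4 10 5
f 4 5 3
f 4 3 7
f 4 7 9
f 4 9 10
f 5 10 6
f 3 5 12
f 7 3 11
f 9 7 8
f 10 9 2
f 14 16 13
f 17 14 13
f 13 16 15
f 15 17 13
f 14 20 16
f 18 14 17
f 18 20 14
f 16 20 15
f 19 17 15
f 15 20 19
f 19 18 17
f 20 18 19
f 22 21 24
f 22 24 23
f 24 21 25
f 24 25 23
f 25 21 26
f 25 26 23
f 26 21 27
f 26 27 23
f 27 21 28
f 27 28 23
f 28 21 29
f 28 29 23
f 29 21 30
f 29 30 23
f 30 21 31
f 30 31 23
f 31 21 32
f 31 32 23
f 32 21 33
f 32 33 23
f 33 21 34
f 33 34 23
f 34 21 35
f 34 35 23
f 35 21 36
f 35 36 23
f 36 21 22
f 36 22 23
f 38 40 37
f 41 38 37
f 37 40 39
f 39 41 37
f 38 44 40
f 42 38 41
f 42 44 38
f 40 44 39
f 43 41 39
f 39 44 43
f 43 42 41
f 44 42 43



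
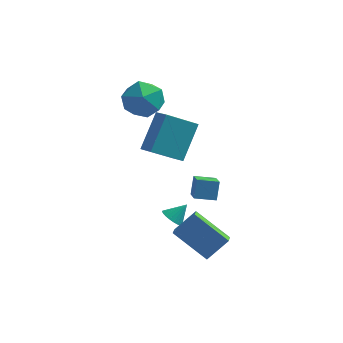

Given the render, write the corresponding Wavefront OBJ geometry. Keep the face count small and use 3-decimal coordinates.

v 2.871 -2.666 -3.181
v 1.241 -2.217 -1.97
v 2.805 -1.943 -3.539
v 1.175 -1.493 -2.328
v 3.745 -2.107 -2.212
v 2.115 -1.657 -1.001
v 3.679 -1.383 -2.57
v 2.049 -0.934 -1.359
v 1.985 -1.092 -0.339
v 2.022 -0.591 0.548
v 1.649 -0.083 -0.895
v 1.687 0.418 -0.007
v 2.973 -0.858 -0.513
v 3.011 -0.357 0.375
v 2.638 0.151 -1.068
v 2.675 0.652 -0.181
v -0.254 0.269 1.515
v 0.195 1.643 3.133
v -0.856 0.862 1.178
v -0.407 2.236 2.796
v 1.087 1.044 0.484
v 1.536 2.418 2.102
v 0.485 1.637 0.147
v 0.934 3.011 1.765
v -2.053 2.934 2.317
v -1.359 3.884 2.281
v -1.021 2.236 3.759
v -0.327 3.186 3.723
v -1.442 3.285 4.088
v -2.08 3.717 3.196
v -0.3 2.403 2.844
v -0.938 2.835 1.952
v -0.275 3.556 2.606
v -0.981 4.102 3.375
v -1.399 2.018 2.665
v -2.105 2.564 3.434
v 0.717 0.313 -3.062
v 1.087 0.525 -3.499
v 1.323 0.747 -2.338
v 0.932 0.705 -3.477
v 0.745 0.825 -3.393
v 0.553 0.867 -3.258
v 0.387 0.824 -3.093
v 0.27 0.704 -2.924
v 0.222 0.524 -2.776
v 0.249 0.312 -2.671
v 0.348 0.1 -2.626
v 0.502 -0.08 -2.648
v 0.69 -0.2 -2.732
v 0.881 -0.242 -2.867
v 1.048 -0.199 -3.032
v 1.164 -0.079 -3.201
v 1.212 0.101 -3.349
v 1.185 0.313 -3.454
f 2 4 1
f 5 2 1
f 1 4 3
f 3 5 1
f 2 8 4
f 6 2 5
f 6 8 2
f 4 8 3
f 7 5 3
f 3 8 7
f 7 6 5
f 8 6 7
f 10 12 9
f 13 10 9
f 9 12 11
f 11 13 9
f 10 16 12
f 14 10 13
f 14 16 10
f 12 16 11
f 15 13 11
f 11 16 15
f 15 14 13
f 16 14 15
f 18 20 17
f 21 18 17
f 17 20 19
f 19 21 17
f 18 24 20
f 22 18 21
f 22 24 18
f 20 24 19
f 23 21 19
f 19 24 23
f 23 22 21
f 24 22 23
f 25 36 30
f 25 30 26
f 25 26 32
f 25 32 35
f 25 35 36
f 26 30 34
f 30 36 29
f 36 35 27
f 35 32 31
f 32 26 33
f 28 34 29
f 28 29 27
f 28 27 31
f 28 31 33
f 28 33 34
f 29 34 30
f 27 29 36
f 31 27 35
f 33 31 32
f 34 33 26
f 38 37 40
f 38 40 39
f 40 37 41
f 40 41 39
f 41 37 42
f 41 42 39
f 42 37 43
f 42 43 39
f 43 37 44
f 43 44 39
f 44 37 45
f 44 45 39
f 45 37 46
f 45 46 39
f 46 37 47
f 46 47 39
f 47 37 48
f 47 48 39
f 48 37 49
f 48 49 39
f 49 37 50
f 49 50 39
f 50 37 51
f 50 51 39
f 51 37 52
f 51 52 39
f 52 37 53
f 52 53 39
f 53 37 54
f 53 54 39
f 54 37 38
f 54 38 39



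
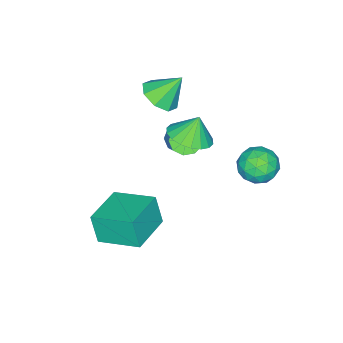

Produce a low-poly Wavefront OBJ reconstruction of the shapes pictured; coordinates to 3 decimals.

v 0.941 -0.567 1.975
v 1.723 0.021 2.181
v 0.539 -0.393 3.005
v 1.425 0.307 2.017
v 1.031 0.421 1.844
v 0.619 0.339 1.697
v 0.271 0.077 1.605
v 0.055 -0.312 1.586
v 0.015 -0.751 1.645
v 0.159 -1.154 1.768
v 0.457 -1.44 1.932
v 0.851 -1.554 2.105
v 1.263 -1.472 2.252
v 1.611 -1.21 2.344
v 1.827 -0.821 2.363
v 1.867 -0.382 2.305
v -2.048 1.509 -0.384
v -1.363 2.098 -0.7
v -1.457 0.362 -1.24
v -0.772 0.951 -1.556
v -0.775 0.667 -0.642
v -1.14 1.375 -0.113
v -1.68 1.085 -1.827
v -2.045 1.793 -1.298
v -1.135 1.836 -1.591
v -0.576 1.577 -0.859
v -2.244 0.883 -1.081
v -1.685 0.624 -0.349
v -1.757 1.904 -0.467
v -1.063 0.556 -1.473
v -1.064 0.389 -0.936
v -0.662 0.735 -1.122
v -1.626 1.479 -0.122
v -1.224 1.825 -0.307
v -0.878 0.984 -0.274
v -1.596 0.635 -1.633
v -1.194 0.981 -1.818
v -2.158 1.725 -0.818
v -1.756 2.071 -1.004
v -1.942 1.476 -1.666
v -1.221 2.096 -1.176
v -0.874 1.422 -1.68
v -1.407 1.501 -1.839
v -1.622 1.917 -1.528
v -0.892 1.944 -0.746
v -0.545 1.27 -1.249
v -0.547 1.103 -0.712
v -0.761 1.519 -0.401
v -0.758 1.79 -1.27
v -2.275 1.19 -0.691
v -1.928 0.516 -1.194
v -2.059 0.941 -1.539
v -2.273 1.357 -1.228
v -1.946 1.038 -0.26
v -1.599 0.364 -0.764
v -1.198 0.543 -0.412
v -1.413 0.959 -0.101
v -2.062 0.67 -0.67
v -1.29 -3.624 1.075
v -0.797 -2.847 0.84
v -1.87 -2.896 2.265
v -1.454 -2.864 0.53
v -2.015 -3.326 0.539
v -2.152 -3.962 0.862
v -1.783 -4.401 1.311
v -1.126 -4.384 1.621
v -0.565 -3.922 1.612
v -0.428 -3.285 1.289
v -0.205 -1.79 0.114
v 0.4 -2.019 -0.178
v 1.111 -1.278 0.714
v 0.505 -1.05 1.006
v 0.253 -1.612 -0.399
v 0.963 -0.871 0.494
v -0.109 -1.289 -0.379
v 0.601 -0.548 0.513
v -0.516 -1.2 -0.129
v 0.195 -0.459 0.763
v -0.777 -1.387 0.235
v -0.067 -0.647 1.127
v -0.771 -1.764 0.542
v -0.061 -1.023 1.434
v -0.5 -2.152 0.649
v 0.21 -1.412 1.541
v -0.091 -2.372 0.505
v 0.619 -1.631 1.398
v 0.264 -2.319 0.179
v 0.975 -1.578 1.071
v 2.433 -2.959 -3.798
v 2.343 -3.375 -2.422
v 2.108 -1.084 -3.252
v 2.018 -1.5 -1.876
v 4.402 -2.68 -3.584
v 4.312 -3.096 -2.208
v 4.077 -0.805 -3.038
v 3.987 -1.221 -1.662
f 2 1 4
f 2 4 3
f 4 1 5
f 4 5 3
f 5 1 6
f 5 6 3
f 6 1 7
f 6 7 3
f 7 1 8
f 7 8 3
f 8 1 9
f 8 9 3
f 9 1 10
f 9 10 3
f 10 1 11
f 10 11 3
f 11 1 12
f 11 12 3
f 12 1 13
f 12 13 3
f 13 1 14
f 13 14 3
f 14 1 15
f 14 15 3
f 15 1 16
f 15 16 3
f 16 1 2
f 16 2 3
f 17 54 33
f 54 28 57
f 33 57 22
f 54 57 33
f 17 33 29
f 33 22 34
f 29 34 18
f 33 34 29
f 17 29 38
f 29 18 39
f 38 39 24
f 29 39 38
f 17 38 50
f 38 24 53
f 50 53 27
f 38 53 50
f 17 50 54
f 50 27 58
f 54 58 28
f 50 58 54
f 18 34 45
f 34 22 48
f 45 48 26
f 34 48 45
f 22 57 35
f 57 28 56
f 35 56 21
f 57 56 35
f 28 58 55
f 58 27 51
f 55 51 19
f 58 51 55
f 27 53 52
f 53 24 40
f 52 40 23
f 53 40 52
f 24 39 44
f 39 18 41
f 44 41 25
f 39 41 44
f 20 46 32
f 46 26 47
f 32 47 21
f 46 47 32
f 20 32 30
f 32 21 31
f 30 31 19
f 32 31 30
f 20 30 37
f 30 19 36
f 37 36 23
f 30 36 37
f 20 37 42
f 37 23 43
f 42 43 25
f 37 43 42
f 20 42 46
f 42 25 49
f 46 49 26
f 42 49 46
f 21 47 35
f 47 26 48
f 35 48 22
f 47 48 35
f 19 31 55
f 31 21 56
f 55 56 28
f 31 56 55
f 23 36 52
f 36 19 51
f 52 51 27
f 36 51 52
f 25 43 44
f 43 23 40
f 44 40 24
f 43 40 44
f 26 49 45
f 49 25 41
f 45 41 18
f 49 41 45
f 60 59 62
f 60 62 61
f 62 59 63
f 62 63 61
f 63 59 64
f 63 64 61
f 64 59 65
f 64 65 61
f 65 59 66
f 65 66 61
f 66 59 67
f 66 67 61
f 67 59 68
f 67 68 61
f 68 59 60
f 68 60 61
f 70 69 73
f 70 73 71
f 71 73 74
f 71 74 72
f 73 69 75
f 73 75 74
f 74 75 76
f 74 76 72
f 75 69 77
f 75 77 76
f 76 77 78
f 76 78 72
f 77 69 79
f 77 79 78
f 78 79 80
f 78 80 72
f 79 69 81
f 79 81 80
f 80 81 82
f 80 82 72
f 81 69 83
f 81 83 82
f 82 83 84
f 82 84 72
f 83 69 85
f 83 85 84
f 84 85 86
f 84 86 72
f 85 69 87
f 85 87 86
f 86 87 88
f 86 88 72
f 87 69 70
f 87 70 88
f 88 70 71
f 88 71 72
f 90 92 89
f 93 90 89
f 89 92 91
f 91 93 89
f 90 96 92
f 94 90 93
f 94 96 90
f 92 96 91
f 95 93 91
f 91 96 95
f 95 94 93
f 96 94 95



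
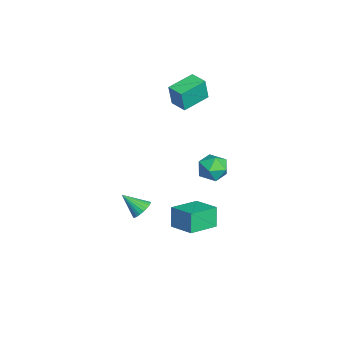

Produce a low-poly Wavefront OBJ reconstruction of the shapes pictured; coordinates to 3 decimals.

v -2.276 3.447 -0.994
v -1.871 3.907 -0.344
v -1.189 2.493 -0.996
v -0.784 2.953 -0.346
v -1.541 2.509 -0.175
v -2.212 3.099 -0.173
v -0.848 3.301 -1.167
v -1.519 3.891 -1.165
v -0.988 3.817 -0.45
v -1.417 3.328 0.163
v -1.643 3.072 -1.503
v -2.072 2.583 -0.89
v 1.934 2.127 -1.798
v 1.557 2.159 -0.691
v 2.987 2.987 -1.464
v 2.61 3.019 -0.357
v 2.87 0.841 -1.443
v 2.493 0.873 -0.336
v 3.923 1.701 -1.109
v 3.546 1.733 -0.002
v -0.595 -0.366 -2.959
v -0.335 -0.807 -3.325
v -1.005 -1.334 -2.081
v -0.147 -0.752 -3.176
v -0.028 -0.637 -2.994
v 0.005 -0.482 -2.806
v -0.053 -0.308 -2.642
v -0.194 -0.144 -2.526
v -0.396 -0.013 -2.476
v -0.628 0.064 -2.499
v -0.855 0.076 -2.593
v -1.043 0.021 -2.742
v -1.162 -0.094 -2.924
v -1.195 -0.249 -3.111
v -1.137 -0.423 -3.275
v -0.996 -0.587 -3.391
v -0.794 -0.718 -3.441
v -0.562 -0.795 -3.418
v -3.292 1.298 3.006
v -3.143 1.12 4.286
v -4.2 2.548 3.286
v -4.051 2.37 4.565
v -2.509 1.87 2.995
v -2.36 1.692 4.274
v -3.417 3.12 3.274
v -3.268 2.942 4.554
f 1 12 6
f 1 6 2
f 1 2 8
f 1 8 11
f 1 11 12
f 2 6 10
f 6 12 5
f 12 11 3
f 11 8 7
f 8 2 9
f 4 10 5
f 4 5 3
f 4 3 7
f 4 7 9
f 4 9 10
f 5 10 6
f 3 5 12
f 7 3 11
f 9 7 8
f 10 9 2
f 14 16 13
f 17 14 13
f 13 16 15
f 15 17 13
f 14 20 16
f 18 14 17
f 18 20 14
f 16 20 15
f 19 17 15
f 15 20 19
f 19 18 17
f 20 18 19
f 22 21 24
f 22 24 23
f 24 21 25
f 24 25 23
f 25 21 26
f 25 26 23
f 26 21 27
f 26 27 23
f 27 21 28
f 27 28 23
f 28 21 29
f 28 29 23
f 29 21 30
f 29 30 23
f 30 21 31
f 30 31 23
f 31 21 32
f 31 32 23
f 32 21 33
f 32 33 23
f 33 21 34
f 33 34 23
f 34 21 35
f 34 35 23
f 35 21 36
f 35 36 23
f 36 21 37
f 36 37 23
f 37 21 38
f 37 38 23
f 38 21 22
f 38 22 23
f 40 42 39
f 43 40 39
f 39 42 41
f 41 43 39
f 40 46 42
f 44 40 43
f 44 46 40
f 42 46 41
f 45 43 41
f 41 46 45
f 45 44 43
f 46 44 45



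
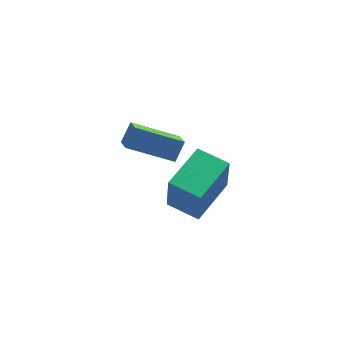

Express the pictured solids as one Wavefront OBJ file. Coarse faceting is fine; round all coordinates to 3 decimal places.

v -3.162 -3.833 -2.966
v -3.167 -4.195 -1.183
v -1.779 -2.312 -2.654
v -1.783 -2.674 -0.871
v -2.117 -4.746 -3.149
v -2.121 -5.108 -1.366
v -0.733 -3.225 -2.837
v -0.738 -3.587 -1.054
v -4.131 0.137 -3.308
v -3.667 0.586 -2.531
v -4.201 0.897 -3.705
v -3.738 1.346 -2.928
v -2.202 -0.186 -4.272
v -1.739 0.263 -3.495
v -2.273 0.574 -4.669
v -1.809 1.023 -3.892
f 2 4 1
f 5 2 1
f 1 4 3
f 3 5 1
f 2 8 4
f 6 2 5
f 6 8 2
f 4 8 3
f 7 5 3
f 3 8 7
f 7 6 5
f 8 6 7
f 10 12 9
f 13 10 9
f 9 12 11
f 11 13 9
f 10 16 12
f 14 10 13
f 14 16 10
f 12 16 11
f 15 13 11
f 11 16 15
f 15 14 13
f 16 14 15



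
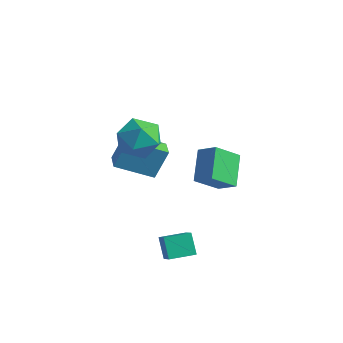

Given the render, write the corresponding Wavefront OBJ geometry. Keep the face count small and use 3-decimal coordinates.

v 2.114 -3.552 -2.831
v 1.477 -3.239 -1.827
v 2.76 -2.414 -2.776
v 2.122 -2.1 -1.772
v 2.918 -4.04 -2.168
v 2.28 -3.726 -1.164
v 3.563 -2.901 -2.113
v 2.926 -2.588 -1.109
v -3.423 -1.338 -0.189
v -3.143 -0.638 1.401
v -4.386 -0.545 -0.368
v -4.106 0.155 1.222
v -2.074 0.105 -1.062
v -1.794 0.805 0.528
v -3.037 0.898 -1.241
v -2.757 1.598 0.349
v -0.846 -0.875 3.713
v -0.059 -1.645 3.097
v -2.441 -1.875 2.923
v -1.654 -2.645 2.307
v -1.74 -2.705 3.565
v -0.754 -2.087 4.053
v -1.746 -1.433 1.967
v -0.76 -0.815 2.455
v -0.615 -1.99 2.018
v -0.611 -2.776 3.005
v -1.889 -0.744 3.015
v -1.885 -1.53 4.002
v -1.28 2.304 0.254
v -0.25 2.459 0.849
v -0.882 3.629 -0.784
v 0.149 3.784 -0.19
v -0.389 1.076 -0.97
v 0.642 1.231 -0.376
v 0.01 2.401 -2.009
v 1.04 2.556 -1.414
f 2 4 1
f 5 2 1
f 1 4 3
f 3 5 1
f 2 8 4
f 6 2 5
f 6 8 2
f 4 8 3
f 7 5 3
f 3 8 7
f 7 6 5
f 8 6 7
f 10 12 9
f 13 10 9
f 9 12 11
f 11 13 9
f 10 16 12
f 14 10 13
f 14 16 10
f 12 16 11
f 15 13 11
f 11 16 15
f 15 14 13
f 16 14 15
f 17 28 22
f 17 22 18
f 17 18 24
f 17 24 27
f 17 27 28
f 18 22 26
f 22 28 21
f 28 27 19
f 27 24 23
f 24 18 25
f 20 26 21
f 20 21 19
f 20 19 23
f 20 23 25
f 20 25 26
f 21 26 22
f 19 21 28
f 23 19 27
f 25 23 24
f 26 25 18
f 30 32 29
f 33 30 29
f 29 32 31
f 31 33 29
f 30 36 32
f 34 30 33
f 34 36 30
f 32 36 31
f 35 33 31
f 31 36 35
f 35 34 33
f 36 34 35



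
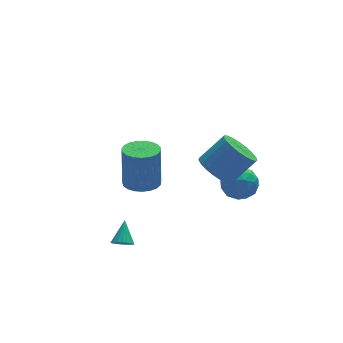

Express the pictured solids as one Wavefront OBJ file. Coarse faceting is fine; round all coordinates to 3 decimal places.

v -3.96 -1.984 -0.744
v -3.676 -2.348 -0.505
v -3.56 -1.156 0.044
v -3.537 -2.273 -0.654
v -3.472 -2.148 -0.818
v -3.491 -1.995 -0.969
v -3.591 -1.84 -1.081
v -3.755 -1.709 -1.135
v -3.954 -1.626 -1.122
v -4.154 -1.605 -1.043
v -4.32 -1.649 -0.912
v -4.425 -1.751 -0.752
v -4.448 -1.893 -0.591
v -4.387 -2.051 -0.456
v -4.253 -2.197 -0.371
v -4.067 -2.306 -0.351
v -3.863 -2.36 -0.398
v -1.69 2.009 -0.533
v -1.229 1.252 -0.447
v -1.13 1.555 1.679
v -1.59 2.311 1.593
v -0.96 1.501 -0.495
v -0.86 1.804 1.631
v -0.816 1.838 -0.55
v -0.717 2.141 1.577
v -0.824 2.204 -0.601
v -0.725 2.507 1.525
v -0.982 2.537 -0.641
v -0.882 2.84 1.485
v -1.261 2.778 -0.663
v -1.162 3.081 1.464
v -1.615 2.886 -0.662
v -1.516 3.189 1.465
v -1.982 2.843 -0.638
v -1.883 3.145 1.488
v -2.298 2.655 -0.597
v -2.199 2.958 1.53
v -2.509 2.355 -0.544
v -2.41 2.658 1.582
v -2.579 1.996 -0.49
v -2.479 2.299 1.637
v -2.494 1.639 -0.443
v -2.395 1.941 1.683
v -2.271 1.345 -0.411
v -2.171 1.648 1.715
v -1.947 1.167 -0.401
v -1.847 1.47 1.725
v -1.578 1.134 -0.414
v -1.479 1.437 1.712
v 0.26 -2.122 3.124
v 0.824 -2.672 2.576
v 2.004 -2.609 3.727
v 1.44 -2.058 4.276
v 0.923 -2.305 2.455
v 2.103 -2.242 3.606
v 0.907 -1.906 2.449
v 2.087 -1.843 3.6
v 0.779 -1.544 2.56
v 1.96 -1.481 3.711
v 0.562 -1.282 2.769
v 1.742 -1.219 3.92
v 0.292 -1.166 3.039
v 1.473 -1.103 4.19
v 0.017 -1.214 3.324
v 1.197 -1.151 4.475
v -0.217 -1.42 3.575
v 0.964 -1.357 4.726
v -0.367 -1.747 3.747
v 0.813 -1.684 4.898
v -0.41 -2.138 3.812
v 0.771 -2.075 4.963
v -0.337 -2.527 3.758
v 0.844 -2.464 4.909
v -0.16 -2.846 3.595
v 1.02 -2.782 4.746
v 0.089 -3.039 3.35
v 1.269 -2.976 4.501
v 0.367 -3.074 3.066
v 1.548 -3.011 4.217
v 0.627 -2.944 2.792
v 1.808 -2.881 3.943
v 1.643 0.136 -0.112
v 2.356 0.363 0.45
v 1.824 -1.323 0.25
v 2.537 -1.096 0.812
v 1.664 -0.847 1.04
v 1.552 0.055 0.816
v 2.628 -1.015 -0.116
v 2.516 -0.113 -0.34
v 2.965 -0.348 0.448
v 2.369 -0.244 1.162
v 1.811 -0.716 -0.462
v 1.215 -0.612 0.252
v 1.984 0.378 0.137
v 2.196 -1.338 0.563
v 1.683 -1.191 0.697
v 2.102 -1.058 1.027
v 1.511 0.196 0.352
v 1.931 0.33 0.682
v 1.523 -0.381 1.029
v 2.249 -1.29 0.018
v 2.669 -1.156 0.348
v 2.078 0.098 -0.327
v 2.497 0.231 0.003
v 2.657 -0.579 -0.329
v 2.761 0.093 0.466
v 2.867 -0.764 0.679
v 2.92 -0.717 0.134
v 2.855 -0.187 0.002
v 2.41 0.154 0.886
v 2.516 -0.703 1.099
v 2.003 -0.557 1.232
v 1.938 -0.027 1.101
v 2.768 -0.264 0.884
v 1.664 -0.257 -0.399
v 1.77 -1.114 -0.186
v 2.242 -0.933 -0.401
v 2.177 -0.403 -0.532
v 1.313 -0.196 0.021
v 1.419 -1.053 0.234
v 1.325 -0.773 0.698
v 1.26 -0.243 0.566
v 1.412 -0.696 -0.184
f 2 1 4
f 2 4 3
f 4 1 5
f 4 5 3
f 5 1 6
f 5 6 3
f 6 1 7
f 6 7 3
f 7 1 8
f 7 8 3
f 8 1 9
f 8 9 3
f 9 1 10
f 9 10 3
f 10 1 11
f 10 11 3
f 11 1 12
f 11 12 3
f 12 1 13
f 12 13 3
f 13 1 14
f 13 14 3
f 14 1 15
f 14 15 3
f 15 1 16
f 15 16 3
f 16 1 17
f 16 17 3
f 17 1 2
f 17 2 3
f 19 18 22
f 19 22 20
f 20 22 23
f 20 23 21
f 22 18 24
f 22 24 23
f 23 24 25
f 23 25 21
f 24 18 26
f 24 26 25
f 25 26 27
f 25 27 21
f 26 18 28
f 26 28 27
f 27 28 29
f 27 29 21
f 28 18 30
f 28 30 29
f 29 30 31
f 29 31 21
f 30 18 32
f 30 32 31
f 31 32 33
f 31 33 21
f 32 18 34
f 32 34 33
f 33 34 35
f 33 35 21
f 34 18 36
f 34 36 35
f 35 36 37
f 35 37 21
f 36 18 38
f 36 38 37
f 37 38 39
f 37 39 21
f 38 18 40
f 38 40 39
f 39 40 41
f 39 41 21
f 40 18 42
f 40 42 41
f 41 42 43
f 41 43 21
f 42 18 44
f 42 44 43
f 43 44 45
f 43 45 21
f 44 18 46
f 44 46 45
f 45 46 47
f 45 47 21
f 46 18 48
f 46 48 47
f 47 48 49
f 47 49 21
f 48 18 19
f 48 19 49
f 49 19 20
f 49 20 21
f 51 50 54
f 51 54 52
f 52 54 55
f 52 55 53
f 54 50 56
f 54 56 55
f 55 56 57
f 55 57 53
f 56 50 58
f 56 58 57
f 57 58 59
f 57 59 53
f 58 50 60
f 58 60 59
f 59 60 61
f 59 61 53
f 60 50 62
f 60 62 61
f 61 62 63
f 61 63 53
f 62 50 64
f 62 64 63
f 63 64 65
f 63 65 53
f 64 50 66
f 64 66 65
f 65 66 67
f 65 67 53
f 66 50 68
f 66 68 67
f 67 68 69
f 67 69 53
f 68 50 70
f 68 70 69
f 69 70 71
f 69 71 53
f 70 50 72
f 70 72 71
f 71 72 73
f 71 73 53
f 72 50 74
f 72 74 73
f 73 74 75
f 73 75 53
f 74 50 76
f 74 76 75
f 75 76 77
f 75 77 53
f 76 50 78
f 76 78 77
f 77 78 79
f 77 79 53
f 78 50 80
f 78 80 79
f 79 80 81
f 79 81 53
f 80 50 51
f 80 51 81
f 81 51 52
f 81 52 53
f 82 119 98
f 119 93 122
f 98 122 87
f 119 122 98
f 82 98 94
f 98 87 99
f 94 99 83
f 98 99 94
f 82 94 103
f 94 83 104
f 103 104 89
f 94 104 103
f 82 103 115
f 103 89 118
f 115 118 92
f 103 118 115
f 82 115 119
f 115 92 123
f 119 123 93
f 115 123 119
f 83 99 110
f 99 87 113
f 110 113 91
f 99 113 110
f 87 122 100
f 122 93 121
f 100 121 86
f 122 121 100
f 93 123 120
f 123 92 116
f 120 116 84
f 123 116 120
f 92 118 117
f 118 89 105
f 117 105 88
f 118 105 117
f 89 104 109
f 104 83 106
f 109 106 90
f 104 106 109
f 85 111 97
f 111 91 112
f 97 112 86
f 111 112 97
f 85 97 95
f 97 86 96
f 95 96 84
f 97 96 95
f 85 95 102
f 95 84 101
f 102 101 88
f 95 101 102
f 85 102 107
f 102 88 108
f 107 108 90
f 102 108 107
f 85 107 111
f 107 90 114
f 111 114 91
f 107 114 111
f 86 112 100
f 112 91 113
f 100 113 87
f 112 113 100
f 84 96 120
f 96 86 121
f 120 121 93
f 96 121 120
f 88 101 117
f 101 84 116
f 117 116 92
f 101 116 117
f 90 108 109
f 108 88 105
f 109 105 89
f 108 105 109
f 91 114 110
f 114 90 106
f 110 106 83
f 114 106 110

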